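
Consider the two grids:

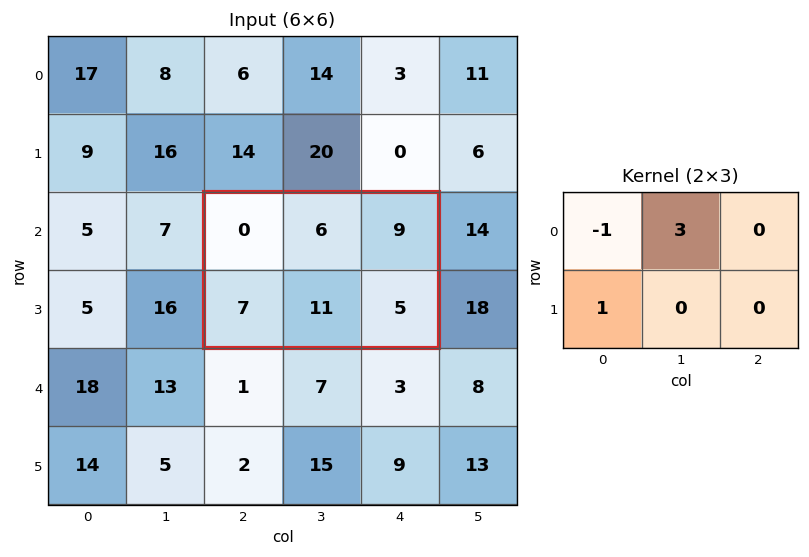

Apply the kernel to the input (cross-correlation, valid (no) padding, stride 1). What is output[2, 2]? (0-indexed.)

The receptive field on the input at this output position is [0 6 9 / 7 11 5]. Elementwise product with the kernel and sum: 0·-1 + 6·3 + 7·1.

25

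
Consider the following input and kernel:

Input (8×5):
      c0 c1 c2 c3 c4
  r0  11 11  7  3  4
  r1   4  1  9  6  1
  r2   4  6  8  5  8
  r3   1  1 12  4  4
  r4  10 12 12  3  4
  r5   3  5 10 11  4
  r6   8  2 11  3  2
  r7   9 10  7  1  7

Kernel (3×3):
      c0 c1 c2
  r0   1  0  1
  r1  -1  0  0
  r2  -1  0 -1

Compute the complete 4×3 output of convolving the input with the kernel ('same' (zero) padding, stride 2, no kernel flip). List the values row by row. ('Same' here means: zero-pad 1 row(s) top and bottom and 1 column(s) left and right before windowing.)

Output[0,0]: The receptive field on the zero-padded input at this output position is [0 0 0 / 0 11 11 / 0 4 1]. Elementwise product with the kernel and sum: 0·1 + 0·1 + 0·-1 + 0·-1 + 1·-1.

-1 -18 -9
0 -4 -3
-4 -23 -10
-5 3 7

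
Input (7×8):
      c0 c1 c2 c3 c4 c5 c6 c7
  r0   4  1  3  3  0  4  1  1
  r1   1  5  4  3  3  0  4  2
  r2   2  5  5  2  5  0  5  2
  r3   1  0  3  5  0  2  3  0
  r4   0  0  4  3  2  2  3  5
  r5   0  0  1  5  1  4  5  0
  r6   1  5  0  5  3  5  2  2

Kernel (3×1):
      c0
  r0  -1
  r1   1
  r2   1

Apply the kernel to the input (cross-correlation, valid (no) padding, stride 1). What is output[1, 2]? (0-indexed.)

The receptive field on the input at this output position is [4 / 5 / 3]. Elementwise product with the kernel and sum: 4·-1 + 5·1 + 3·1.

4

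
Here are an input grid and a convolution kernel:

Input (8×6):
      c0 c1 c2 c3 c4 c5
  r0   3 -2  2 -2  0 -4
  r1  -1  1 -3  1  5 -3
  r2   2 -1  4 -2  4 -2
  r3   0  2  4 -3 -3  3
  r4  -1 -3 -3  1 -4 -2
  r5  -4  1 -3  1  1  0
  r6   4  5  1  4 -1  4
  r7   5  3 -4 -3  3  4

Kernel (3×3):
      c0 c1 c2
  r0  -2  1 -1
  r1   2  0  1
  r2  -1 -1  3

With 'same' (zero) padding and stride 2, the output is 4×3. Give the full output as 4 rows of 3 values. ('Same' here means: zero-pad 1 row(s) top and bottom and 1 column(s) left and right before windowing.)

Output[0,0]: The receptive field on the zero-padded input at this output position is [0 0 0 / 0 3 -2 / 0 -1 1]. Elementwise product with the kernel and sum: 0·-2 + 0·1 + 0·-1 + 0·2 + -2·1 + 0·-1 + -1·-1 + 1·3.

2 -1 -23
3 -25 15
2 3 -2
4 0 23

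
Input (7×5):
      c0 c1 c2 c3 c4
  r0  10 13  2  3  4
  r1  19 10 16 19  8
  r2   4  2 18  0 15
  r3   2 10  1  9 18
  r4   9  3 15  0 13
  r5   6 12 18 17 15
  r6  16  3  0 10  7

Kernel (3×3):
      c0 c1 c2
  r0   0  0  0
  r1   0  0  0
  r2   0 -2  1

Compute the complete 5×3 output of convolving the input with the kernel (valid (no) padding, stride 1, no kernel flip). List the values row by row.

Output[0,0]: The receptive field on the input at this output position is [10 13 2 / 19 10 16 / 4 2 18]. Elementwise product with the kernel and sum: 2·-2 + 18·1.

14 -36 15
-19 7 0
9 -30 13
-6 -19 -19
-6 10 -13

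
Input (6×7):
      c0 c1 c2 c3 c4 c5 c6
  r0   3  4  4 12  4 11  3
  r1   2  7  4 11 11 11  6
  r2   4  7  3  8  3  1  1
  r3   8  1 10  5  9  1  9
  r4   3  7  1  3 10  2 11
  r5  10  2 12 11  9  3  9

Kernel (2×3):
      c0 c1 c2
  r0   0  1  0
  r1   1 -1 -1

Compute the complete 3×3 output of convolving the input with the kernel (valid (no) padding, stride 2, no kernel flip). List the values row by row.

Output[0,0]: The receptive field on the input at this output position is [3 4 4 / 2 7 4]. Elementwise product with the kernel and sum: 4·1 + 2·1 + 7·-1 + 4·-1.

-5 -6 5
4 4 0
3 -5 -1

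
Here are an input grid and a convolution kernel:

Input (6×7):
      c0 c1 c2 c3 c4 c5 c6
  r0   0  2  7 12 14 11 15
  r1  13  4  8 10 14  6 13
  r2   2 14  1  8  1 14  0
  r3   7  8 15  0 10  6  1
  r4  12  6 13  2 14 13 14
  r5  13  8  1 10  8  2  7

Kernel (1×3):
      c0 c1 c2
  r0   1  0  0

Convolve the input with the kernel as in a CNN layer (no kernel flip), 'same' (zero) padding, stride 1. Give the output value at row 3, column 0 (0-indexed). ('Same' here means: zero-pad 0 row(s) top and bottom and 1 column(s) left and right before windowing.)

0

The receptive field on the zero-padded input at this output position is [0 7 8]. Elementwise product with the kernel and sum: 0·1.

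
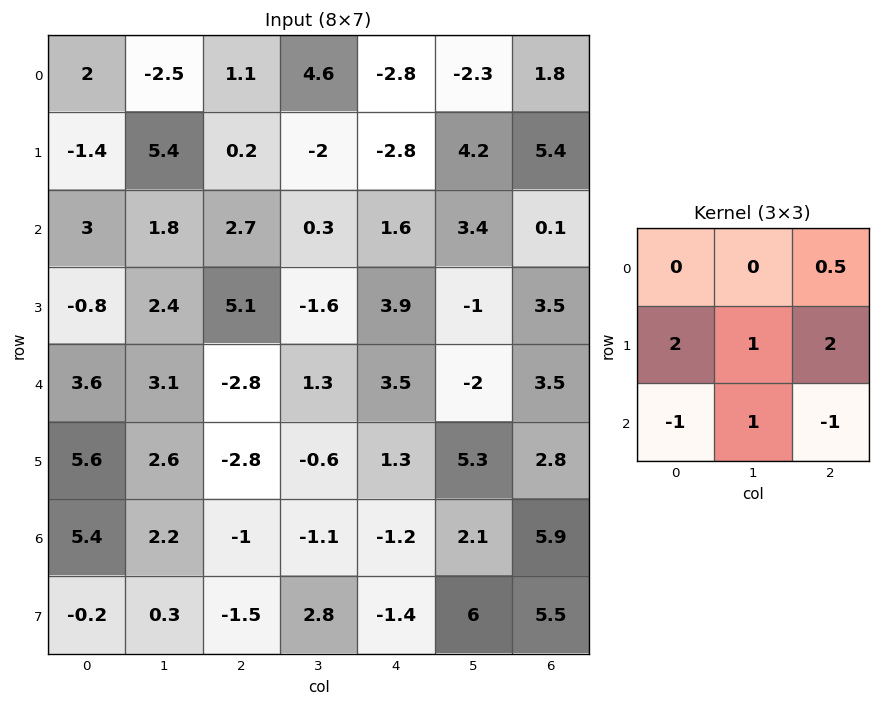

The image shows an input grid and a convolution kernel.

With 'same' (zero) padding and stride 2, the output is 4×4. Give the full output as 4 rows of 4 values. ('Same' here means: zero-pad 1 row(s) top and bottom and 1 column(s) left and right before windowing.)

Output[0,0]: The receptive field on the zero-padded input at this output position is [0 0 0 / 0 2 -2.5 / 0 -1.4 5.4]. Elementwise product with the kernel and sum: 0·0.5 + 0·2 + 2·1 + -2.5·2 + 0·-1 + -1.4·1 + 5.4·-1.

-9.8 2.1 -3.2 -1.6
6.1 10.2 17.6 11.4
14 0.4 -1.8 -3
10.6 -3.7 -6.75 9.6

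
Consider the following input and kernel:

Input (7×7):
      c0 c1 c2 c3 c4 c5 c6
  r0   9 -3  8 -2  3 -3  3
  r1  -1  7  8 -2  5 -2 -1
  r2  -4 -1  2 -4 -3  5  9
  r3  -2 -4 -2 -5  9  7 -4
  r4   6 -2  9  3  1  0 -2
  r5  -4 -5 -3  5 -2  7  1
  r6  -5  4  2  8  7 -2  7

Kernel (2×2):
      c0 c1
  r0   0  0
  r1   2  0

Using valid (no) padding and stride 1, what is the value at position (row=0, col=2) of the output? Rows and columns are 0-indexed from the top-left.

The receptive field on the input at this output position is [8 -2 / 8 -2]. Elementwise product with the kernel and sum: 8·2.

16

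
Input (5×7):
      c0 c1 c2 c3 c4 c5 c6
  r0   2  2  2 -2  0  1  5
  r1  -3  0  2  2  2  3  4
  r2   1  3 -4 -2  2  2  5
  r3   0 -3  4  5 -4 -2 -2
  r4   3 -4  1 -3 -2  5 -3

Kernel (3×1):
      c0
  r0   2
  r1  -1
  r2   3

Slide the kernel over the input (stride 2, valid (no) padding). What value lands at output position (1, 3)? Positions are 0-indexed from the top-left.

3

The receptive field on the input at this output position is [5 / -2 / -3]. Elementwise product with the kernel and sum: 5·2 + -2·-1 + -3·3.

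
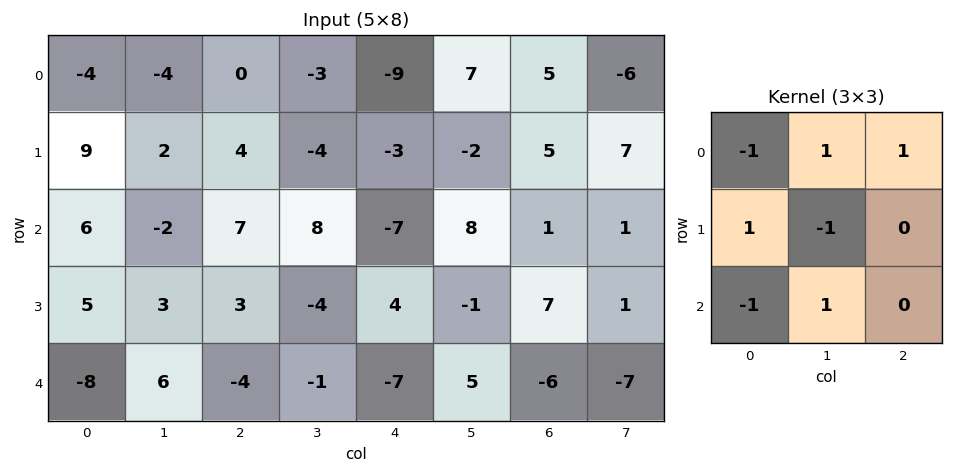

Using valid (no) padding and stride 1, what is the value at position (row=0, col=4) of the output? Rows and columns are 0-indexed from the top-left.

35

The receptive field on the input at this output position is [-9 7 5 / -3 -2 5 / -7 8 1]. Elementwise product with the kernel and sum: -9·-1 + 7·1 + 5·1 + -3·1 + -2·-1 + -7·-1 + 8·1.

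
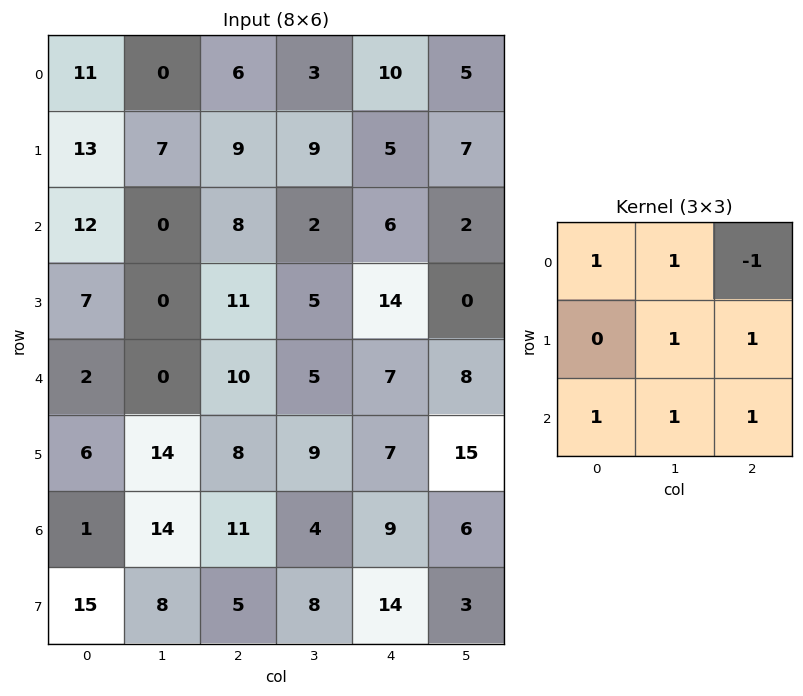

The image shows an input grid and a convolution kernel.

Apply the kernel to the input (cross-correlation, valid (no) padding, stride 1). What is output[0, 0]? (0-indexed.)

The receptive field on the input at this output position is [11 0 6 / 13 7 9 / 12 0 8]. Elementwise product with the kernel and sum: 11·1 + 0·1 + 6·-1 + 7·1 + 9·1 + 12·1 + 0·1 + 8·1.

41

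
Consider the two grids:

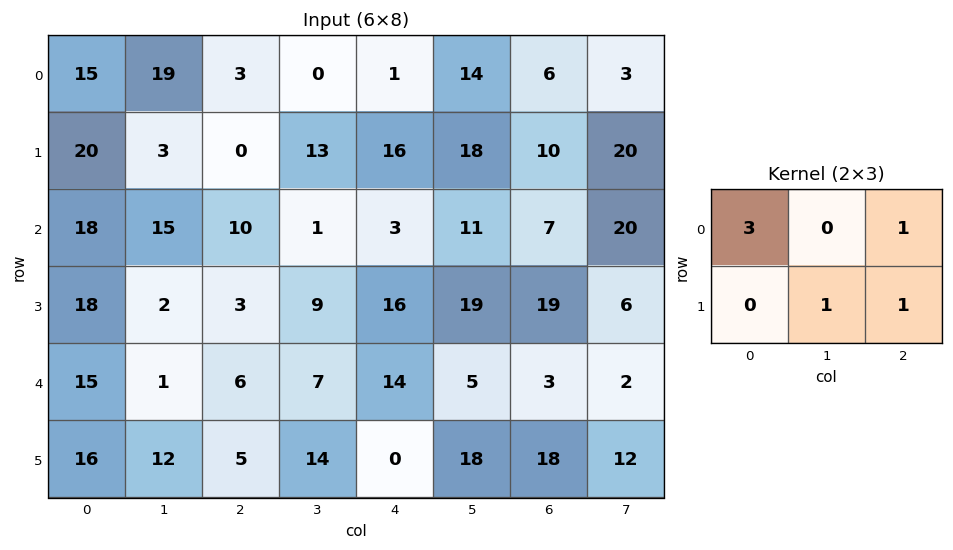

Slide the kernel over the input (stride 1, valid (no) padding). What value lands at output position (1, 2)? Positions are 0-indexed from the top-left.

20

The receptive field on the input at this output position is [0 13 16 / 10 1 3]. Elementwise product with the kernel and sum: 0·3 + 16·1 + 1·1 + 3·1.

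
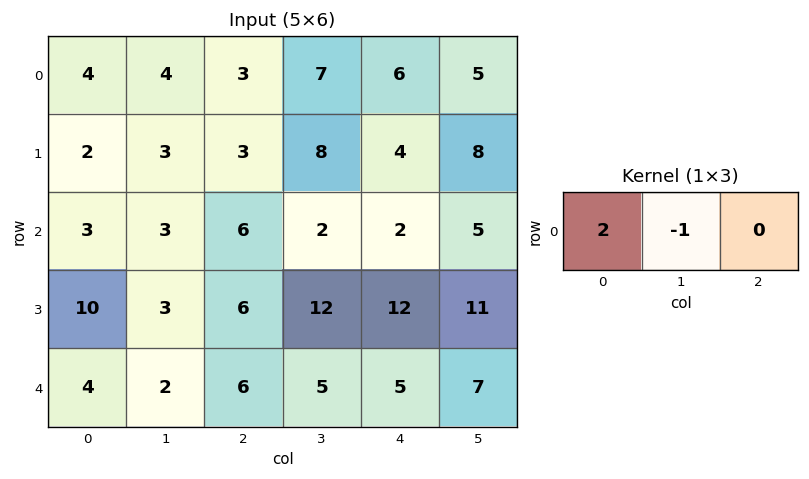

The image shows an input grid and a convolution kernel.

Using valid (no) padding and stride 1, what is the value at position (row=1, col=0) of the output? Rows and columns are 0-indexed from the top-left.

1

The receptive field on the input at this output position is [2 3 3]. Elementwise product with the kernel and sum: 2·2 + 3·-1.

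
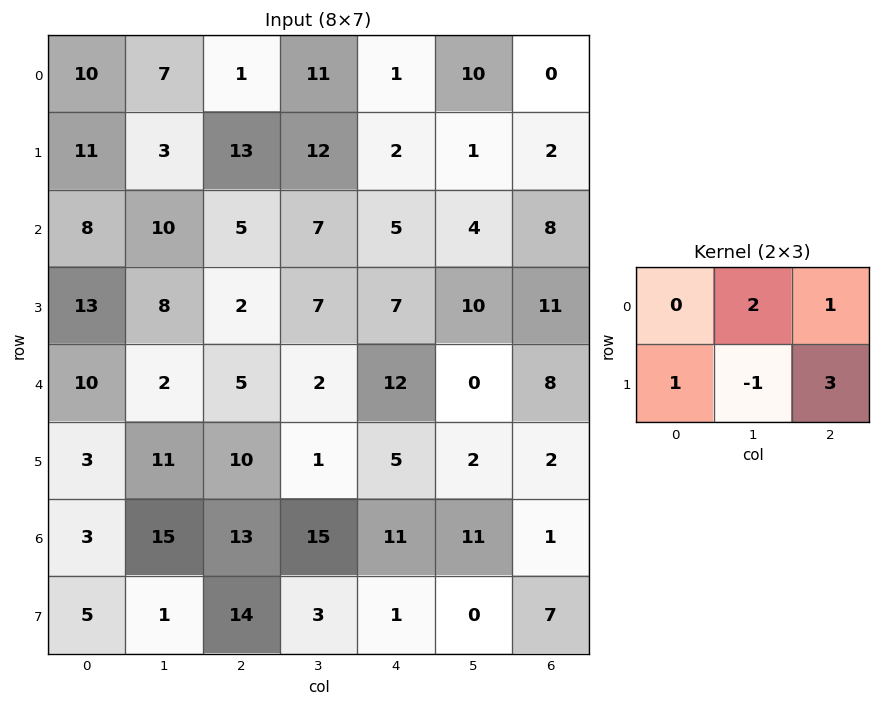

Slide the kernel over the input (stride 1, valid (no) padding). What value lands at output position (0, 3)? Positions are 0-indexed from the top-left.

The receptive field on the input at this output position is [11 1 10 / 12 2 1]. Elementwise product with the kernel and sum: 1·2 + 10·1 + 12·1 + 2·-1 + 1·3.

25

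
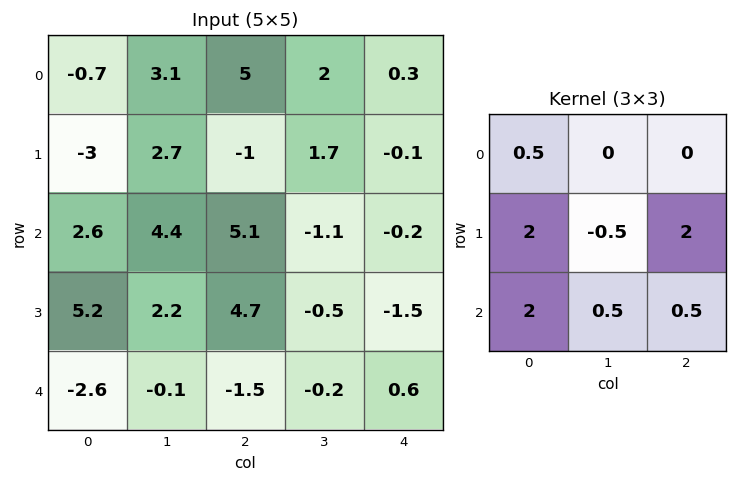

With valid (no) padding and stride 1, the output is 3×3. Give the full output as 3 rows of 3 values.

Output[0,0]: The receptive field on the input at this output position is [-0.7 3.1 5 / -3 2.7 -1 / 2.6 4.4 5.1]. Elementwise product with the kernel and sum: -0.7·0.5 + -3·2 + 2.7·-0.5 + -1·2 + 2.6·2 + 4.4·0.5 + 5.1·0.5.
Output[0,1]: The receptive field on the input at this output position is [3.1 5 2 / 2.7 -1 1.7 / 4.4 5.1 -1.1]. Elementwise product with the kernel and sum: 3.1·0.5 + 2.7·2 + -1·-0.5 + 1.7·2 + 4.4·2 + 5.1·0.5 + -1.1·0.5.

0.25 21.65 9
25.55 11.9 18.25
14 2.2 6.4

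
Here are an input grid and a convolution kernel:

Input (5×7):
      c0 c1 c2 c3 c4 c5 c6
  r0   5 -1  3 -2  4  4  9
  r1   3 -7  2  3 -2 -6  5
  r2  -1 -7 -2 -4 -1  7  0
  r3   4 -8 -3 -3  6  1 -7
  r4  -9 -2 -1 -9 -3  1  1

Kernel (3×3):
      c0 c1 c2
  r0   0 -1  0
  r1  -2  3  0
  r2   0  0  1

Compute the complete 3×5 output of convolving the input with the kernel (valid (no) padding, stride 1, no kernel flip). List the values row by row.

-28 13 6 -9 -18
-15 3 -5 8 22
-26 0 -2 26 -15

Output[0,0]: The receptive field on the input at this output position is [5 -1 3 / 3 -7 2 / -1 -7 -2]. Elementwise product with the kernel and sum: -1·-1 + 3·-2 + -7·3 + -2·1.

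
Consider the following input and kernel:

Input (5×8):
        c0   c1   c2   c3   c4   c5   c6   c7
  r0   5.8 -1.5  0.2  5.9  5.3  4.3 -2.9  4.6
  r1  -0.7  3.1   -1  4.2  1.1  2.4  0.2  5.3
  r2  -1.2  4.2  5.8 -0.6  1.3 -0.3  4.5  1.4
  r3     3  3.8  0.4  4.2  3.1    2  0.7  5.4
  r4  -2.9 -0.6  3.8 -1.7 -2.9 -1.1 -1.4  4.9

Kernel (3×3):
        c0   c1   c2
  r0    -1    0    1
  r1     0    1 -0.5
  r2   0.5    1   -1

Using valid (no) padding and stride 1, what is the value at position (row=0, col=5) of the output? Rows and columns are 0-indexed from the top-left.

The receptive field on the input at this output position is [4.3 -2.9 4.6 / 2.4 0.2 5.3 / -0.3 4.5 1.4]. Elementwise product with the kernel and sum: 4.3·-1 + 4.6·1 + 0.2·1 + 5.3·-0.5 + -0.3·0.5 + 4.5·1 + 1.4·-1.

0.8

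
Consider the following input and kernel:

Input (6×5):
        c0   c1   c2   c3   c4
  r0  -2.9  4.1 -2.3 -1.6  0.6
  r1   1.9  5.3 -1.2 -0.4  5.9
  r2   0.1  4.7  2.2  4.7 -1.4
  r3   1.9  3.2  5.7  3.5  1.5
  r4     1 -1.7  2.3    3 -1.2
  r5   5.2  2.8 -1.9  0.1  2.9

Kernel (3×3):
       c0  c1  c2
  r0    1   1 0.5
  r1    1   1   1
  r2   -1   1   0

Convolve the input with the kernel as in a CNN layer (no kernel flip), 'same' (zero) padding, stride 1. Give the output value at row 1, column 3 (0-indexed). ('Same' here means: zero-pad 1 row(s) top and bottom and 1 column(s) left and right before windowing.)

3.2

The receptive field on the zero-padded input at this output position is [-2.3 -1.6 0.6 / -1.2 -0.4 5.9 / 2.2 4.7 -1.4]. Elementwise product with the kernel and sum: -2.3·1 + -1.6·1 + 0.6·0.5 + -1.2·1 + -0.4·1 + 5.9·1 + 2.2·-1 + 4.7·1.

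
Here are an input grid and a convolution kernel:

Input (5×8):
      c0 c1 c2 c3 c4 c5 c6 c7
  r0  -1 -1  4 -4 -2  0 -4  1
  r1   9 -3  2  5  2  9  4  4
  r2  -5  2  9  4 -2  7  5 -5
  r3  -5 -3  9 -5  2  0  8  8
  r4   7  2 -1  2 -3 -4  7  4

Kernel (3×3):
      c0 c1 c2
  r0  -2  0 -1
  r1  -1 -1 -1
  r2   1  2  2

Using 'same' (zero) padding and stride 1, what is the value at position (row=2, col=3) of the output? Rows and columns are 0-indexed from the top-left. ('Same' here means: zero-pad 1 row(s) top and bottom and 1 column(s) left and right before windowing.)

-14

The receptive field on the zero-padded input at this output position is [2 5 2 / 9 4 -2 / 9 -5 2]. Elementwise product with the kernel and sum: 2·-2 + 2·-1 + 9·-1 + 4·-1 + -2·-1 + 9·1 + -5·2 + 2·2.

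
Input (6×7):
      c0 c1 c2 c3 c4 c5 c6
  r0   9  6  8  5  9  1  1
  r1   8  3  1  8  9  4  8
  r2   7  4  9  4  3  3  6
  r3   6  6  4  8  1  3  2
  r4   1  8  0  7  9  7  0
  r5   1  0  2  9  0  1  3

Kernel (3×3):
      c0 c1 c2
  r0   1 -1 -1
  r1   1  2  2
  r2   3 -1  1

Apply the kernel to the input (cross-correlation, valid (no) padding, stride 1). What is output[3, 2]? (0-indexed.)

The receptive field on the input at this output position is [4 8 1 / 0 7 9 / 2 9 0]. Elementwise product with the kernel and sum: 4·1 + 8·-1 + 1·-1 + 0·1 + 7·2 + 9·2 + 2·3 + 9·-1 + 0·1.

24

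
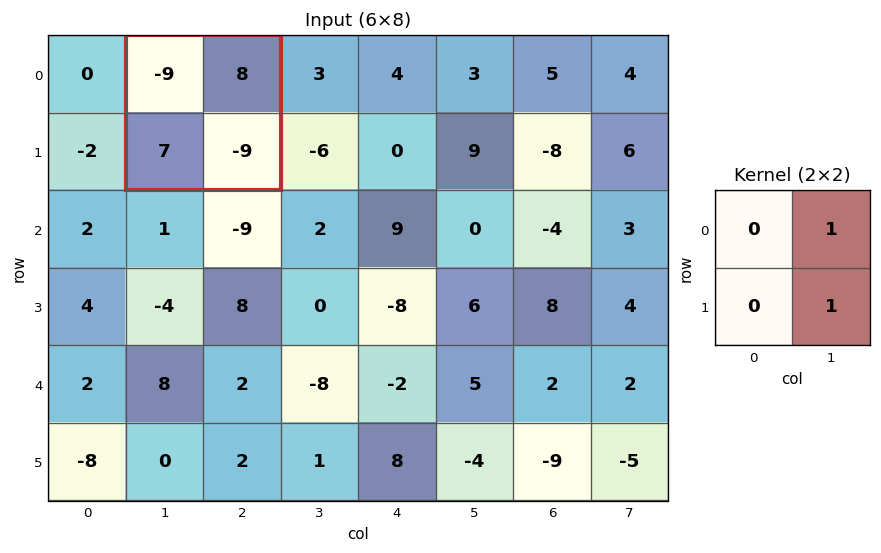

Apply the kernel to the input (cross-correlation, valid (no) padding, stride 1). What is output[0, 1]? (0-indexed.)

-1

The receptive field on the input at this output position is [-9 8 / 7 -9]. Elementwise product with the kernel and sum: 8·1 + -9·1.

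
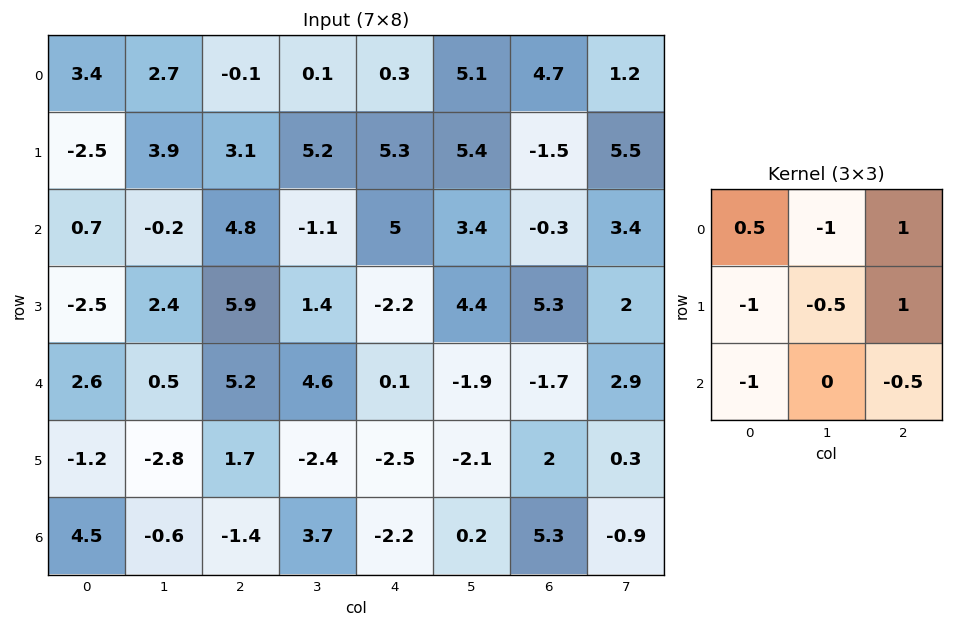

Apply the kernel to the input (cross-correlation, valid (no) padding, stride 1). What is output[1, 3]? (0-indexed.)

The receptive field on the input at this output position is [5.2 5.3 5.4 / -1.1 5 3.4 / 1.4 -2.2 4.4]. Elementwise product with the kernel and sum: 5.2·0.5 + 5.3·-1 + 5.4·1 + -1.1·-1 + 5·-0.5 + 3.4·1 + 1.4·-1 + 4.4·-0.5.

1.1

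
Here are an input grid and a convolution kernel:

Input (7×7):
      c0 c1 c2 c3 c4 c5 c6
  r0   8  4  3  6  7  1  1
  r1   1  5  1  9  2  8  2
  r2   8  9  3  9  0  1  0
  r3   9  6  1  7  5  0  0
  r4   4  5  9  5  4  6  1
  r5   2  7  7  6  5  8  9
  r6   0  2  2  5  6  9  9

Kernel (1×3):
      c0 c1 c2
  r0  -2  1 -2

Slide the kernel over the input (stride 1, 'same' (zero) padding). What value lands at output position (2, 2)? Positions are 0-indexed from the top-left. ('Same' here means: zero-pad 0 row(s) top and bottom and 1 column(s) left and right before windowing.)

The receptive field on the zero-padded input at this output position is [9 3 9]. Elementwise product with the kernel and sum: 9·-2 + 3·1 + 9·-2.

-33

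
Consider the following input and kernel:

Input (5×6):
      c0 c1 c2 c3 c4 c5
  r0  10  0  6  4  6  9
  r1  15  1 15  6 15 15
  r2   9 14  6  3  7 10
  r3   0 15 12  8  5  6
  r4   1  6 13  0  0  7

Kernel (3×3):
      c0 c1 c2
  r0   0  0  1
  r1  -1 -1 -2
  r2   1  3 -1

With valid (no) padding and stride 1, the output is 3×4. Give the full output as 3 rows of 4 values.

Output[0,0]: The receptive field on the input at this output position is [10 0 6 / 15 1 15 / 9 14 6]. Elementwise product with the kernel and sum: 6·1 + 15·-1 + 1·-1 + 15·-2 + 9·1 + 14·3 + 6·-1.
Output[0,1]: The receptive field on the input at this output position is [0 6 4 / 1 15 6 / 14 6 3]. Elementwise product with the kernel and sum: 4·1 + 1·-1 + 15·-1 + 6·-2 + 14·1 + 6·3 + 3·-1.

5 5 -37 -28
13 23 23 2
-27 5 -10 -22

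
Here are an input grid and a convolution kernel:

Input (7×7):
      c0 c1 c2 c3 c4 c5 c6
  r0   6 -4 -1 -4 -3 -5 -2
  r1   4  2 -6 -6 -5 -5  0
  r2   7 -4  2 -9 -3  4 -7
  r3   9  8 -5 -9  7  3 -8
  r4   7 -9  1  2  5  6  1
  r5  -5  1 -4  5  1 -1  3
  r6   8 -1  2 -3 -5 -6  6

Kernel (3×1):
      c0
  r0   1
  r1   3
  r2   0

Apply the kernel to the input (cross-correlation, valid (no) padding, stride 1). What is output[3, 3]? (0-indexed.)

The receptive field on the input at this output position is [-9 / 2 / 5]. Elementwise product with the kernel and sum: -9·1 + 2·3.

-3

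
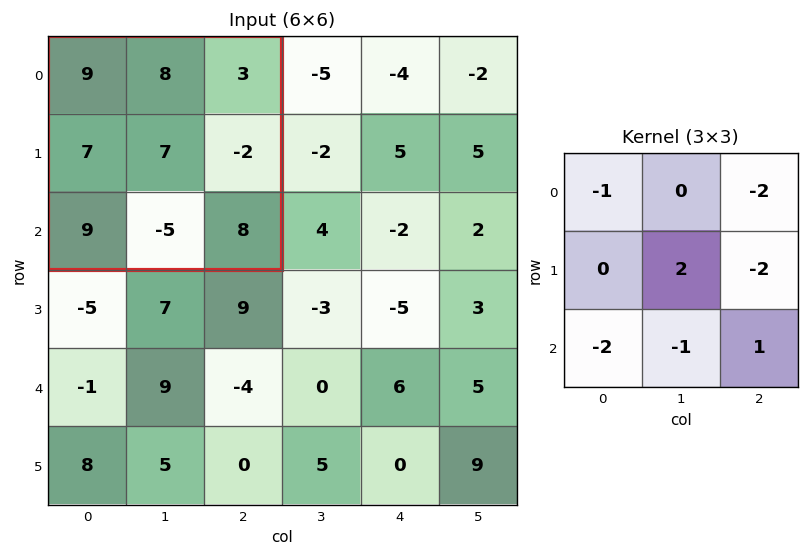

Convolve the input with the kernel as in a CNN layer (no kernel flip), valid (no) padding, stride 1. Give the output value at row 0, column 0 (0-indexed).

The receptive field on the input at this output position is [9 8 3 / 7 7 -2 / 9 -5 8]. Elementwise product with the kernel and sum: 9·-1 + 3·-2 + 7·2 + -2·-2 + 9·-2 + -5·-1 + 8·1.

-2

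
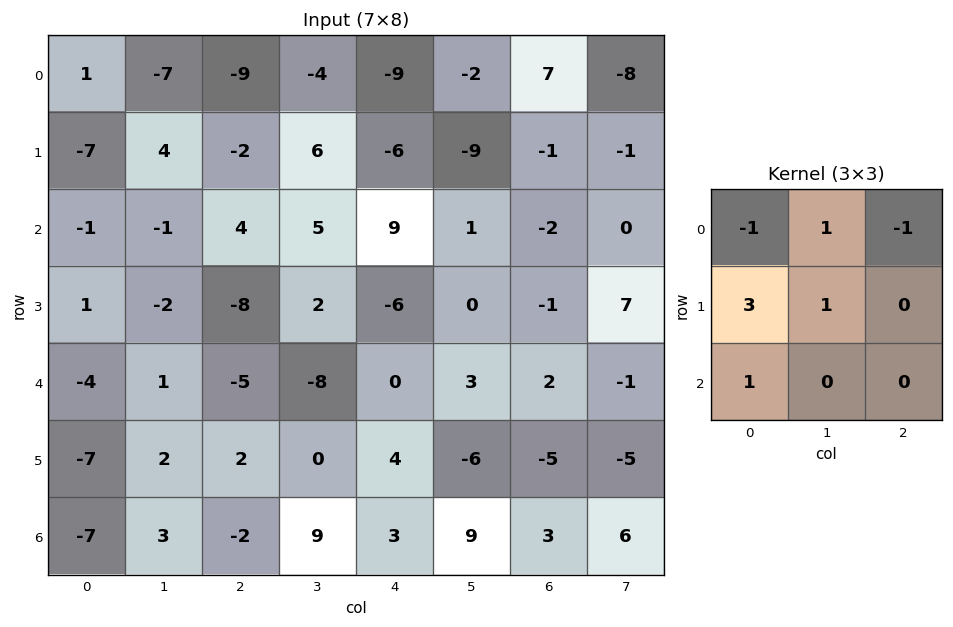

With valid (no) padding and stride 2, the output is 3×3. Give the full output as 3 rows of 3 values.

-17 18 -18
-7 -35 -24
-16 1 10

Output[0,0]: The receptive field on the input at this output position is [1 -7 -9 / -7 4 -2 / -1 -1 4]. Elementwise product with the kernel and sum: 1·-1 + -7·1 + -9·-1 + -7·3 + 4·1 + -1·1.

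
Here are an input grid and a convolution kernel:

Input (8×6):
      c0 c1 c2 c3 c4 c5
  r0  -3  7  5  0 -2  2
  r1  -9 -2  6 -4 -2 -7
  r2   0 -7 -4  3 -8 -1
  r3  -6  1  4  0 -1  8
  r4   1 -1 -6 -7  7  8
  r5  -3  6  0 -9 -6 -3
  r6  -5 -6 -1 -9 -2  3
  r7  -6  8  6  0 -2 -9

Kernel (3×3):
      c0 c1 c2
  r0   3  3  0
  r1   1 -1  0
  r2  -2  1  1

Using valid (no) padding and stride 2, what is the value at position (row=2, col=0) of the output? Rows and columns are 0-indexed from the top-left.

-6

The receptive field on the input at this output position is [1 -1 -6 / -3 6 0 / -5 -6 -1]. Elementwise product with the kernel and sum: 1·3 + -1·3 + -3·1 + 6·-1 + -5·-2 + -6·1 + -1·1.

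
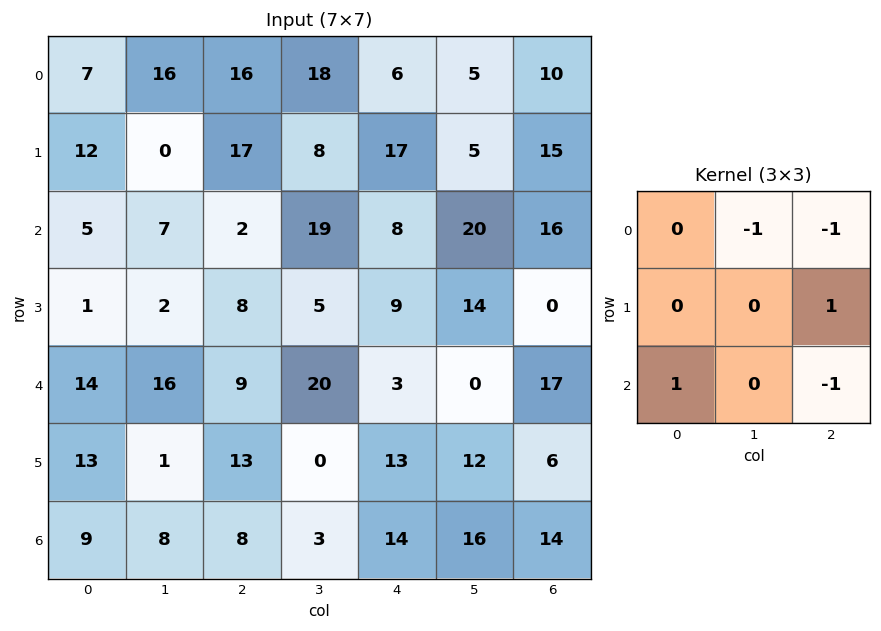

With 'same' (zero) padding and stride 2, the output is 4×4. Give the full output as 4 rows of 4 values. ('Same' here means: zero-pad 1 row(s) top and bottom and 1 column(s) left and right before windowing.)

Output[0,0]: The receptive field on the zero-padded input at this output position is [0 0 0 / 0 7 16 / 0 12 0]. Elementwise product with the kernel and sum: 0·-1 + 0·-1 + 16·1 + 0·1 + 0·-1.
Output[0,1]: The receptive field on the zero-padded input at this output position is [0 0 0 / 16 16 18 / 0 17 8]. Elementwise product with the kernel and sum: 0·-1 + 0·-1 + 18·1 + 0·1 + 8·-1.

16 10 8 5
-7 -9 -11 -1
12 8 -35 12
-6 -10 -9 -6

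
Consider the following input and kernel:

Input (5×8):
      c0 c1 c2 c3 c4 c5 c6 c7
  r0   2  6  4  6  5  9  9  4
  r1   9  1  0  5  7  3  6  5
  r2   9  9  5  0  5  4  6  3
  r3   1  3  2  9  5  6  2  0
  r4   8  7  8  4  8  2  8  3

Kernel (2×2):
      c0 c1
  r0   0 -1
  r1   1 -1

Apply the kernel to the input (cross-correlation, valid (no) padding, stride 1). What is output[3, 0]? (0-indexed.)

The receptive field on the input at this output position is [1 3 / 8 7]. Elementwise product with the kernel and sum: 3·-1 + 8·1 + 7·-1.

-2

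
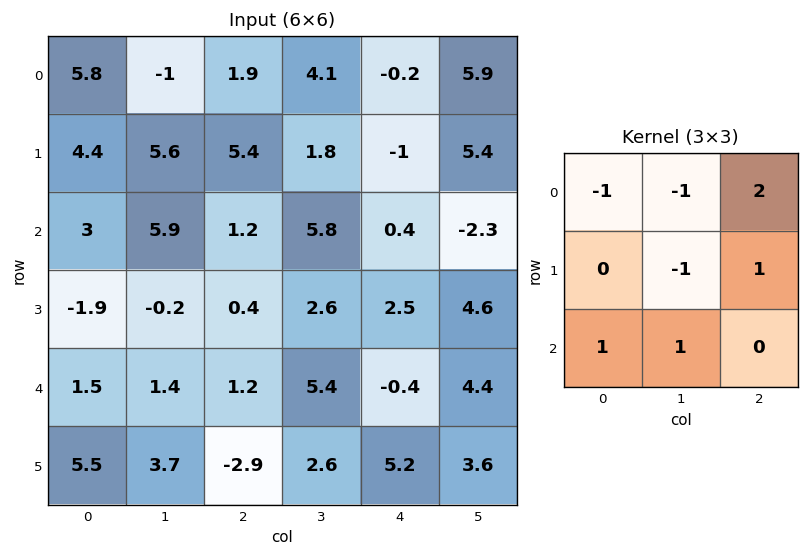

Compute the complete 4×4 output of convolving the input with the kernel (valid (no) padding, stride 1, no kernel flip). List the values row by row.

7.7 10.8 -2.2 20.5
-6 -2.6 -11.6 12.4
-3 9.3 0.3 -3.7
11.9 10 -4.1 16.7

Output[0,0]: The receptive field on the input at this output position is [5.8 -1 1.9 / 4.4 5.6 5.4 / 3 5.9 1.2]. Elementwise product with the kernel and sum: 5.8·-1 + -1·-1 + 1.9·2 + 5.6·-1 + 5.4·1 + 3·1 + 5.9·1.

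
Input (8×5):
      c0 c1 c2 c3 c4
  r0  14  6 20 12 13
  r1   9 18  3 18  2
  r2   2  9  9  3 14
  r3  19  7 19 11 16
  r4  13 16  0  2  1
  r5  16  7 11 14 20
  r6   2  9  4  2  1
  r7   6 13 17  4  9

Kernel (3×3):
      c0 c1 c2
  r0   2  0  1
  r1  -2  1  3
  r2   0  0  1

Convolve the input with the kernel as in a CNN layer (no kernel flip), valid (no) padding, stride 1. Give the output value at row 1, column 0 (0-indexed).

The receptive field on the input at this output position is [9 18 3 / 2 9 9 / 19 7 19]. Elementwise product with the kernel and sum: 9·2 + 3·1 + 2·-2 + 9·1 + 9·3 + 19·1.

72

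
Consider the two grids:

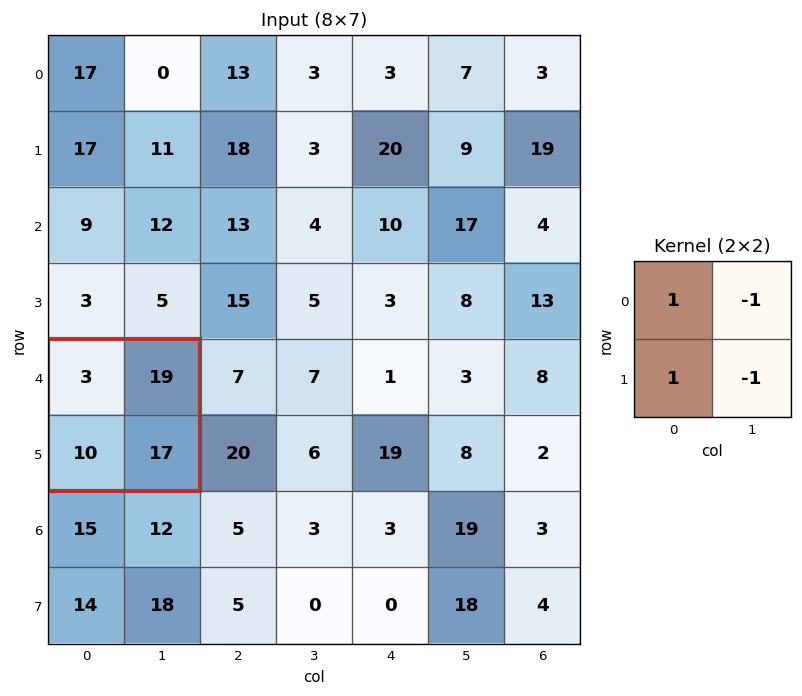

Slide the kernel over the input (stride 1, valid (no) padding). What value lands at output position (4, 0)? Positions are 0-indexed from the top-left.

The receptive field on the input at this output position is [3 19 / 10 17]. Elementwise product with the kernel and sum: 3·1 + 19·-1 + 10·1 + 17·-1.

-23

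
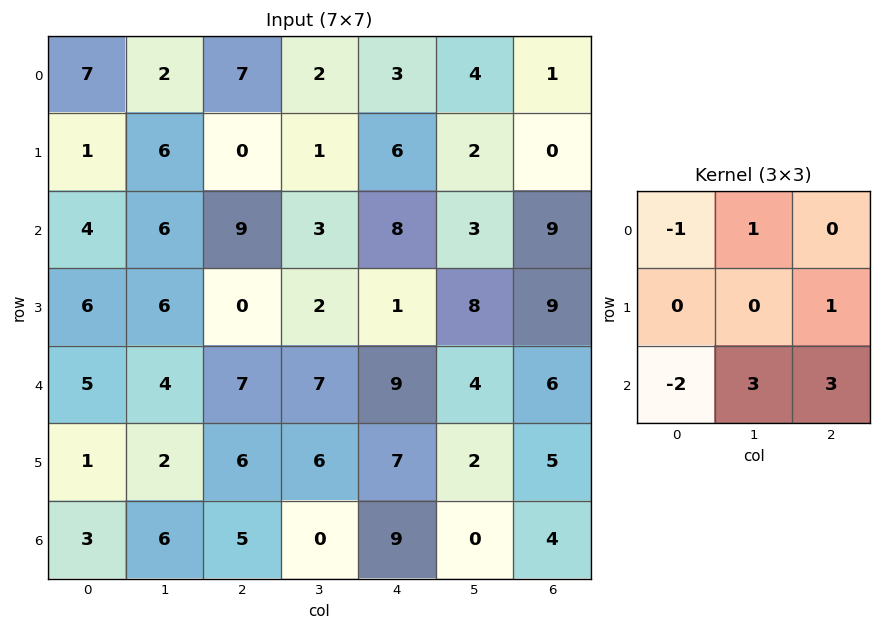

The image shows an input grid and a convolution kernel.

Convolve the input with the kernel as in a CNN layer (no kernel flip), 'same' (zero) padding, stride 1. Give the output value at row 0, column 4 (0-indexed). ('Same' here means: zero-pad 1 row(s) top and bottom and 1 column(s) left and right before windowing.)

26

The receptive field on the zero-padded input at this output position is [0 0 0 / 2 3 4 / 1 6 2]. Elementwise product with the kernel and sum: 0·-1 + 0·1 + 4·1 + 1·-2 + 6·3 + 2·3.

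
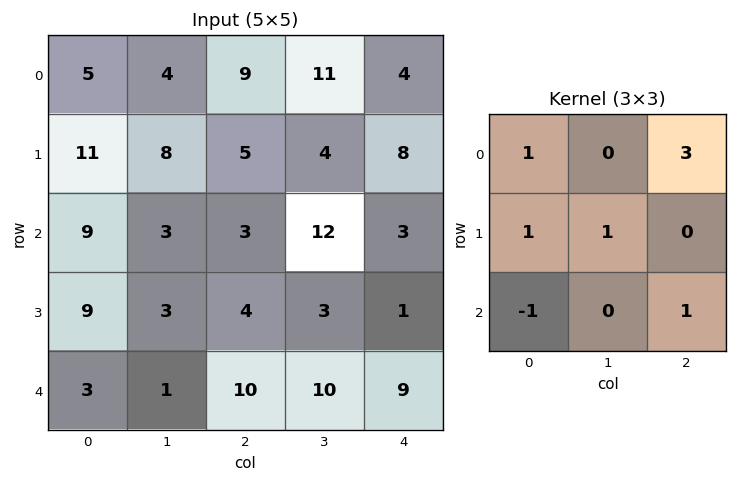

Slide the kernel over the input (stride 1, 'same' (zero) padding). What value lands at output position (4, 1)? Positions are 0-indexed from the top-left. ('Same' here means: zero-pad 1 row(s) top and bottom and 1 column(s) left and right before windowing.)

25

The receptive field on the zero-padded input at this output position is [9 3 4 / 3 1 10 / 0 0 0]. Elementwise product with the kernel and sum: 9·1 + 4·3 + 3·1 + 1·1 + 0·-1 + 0·1.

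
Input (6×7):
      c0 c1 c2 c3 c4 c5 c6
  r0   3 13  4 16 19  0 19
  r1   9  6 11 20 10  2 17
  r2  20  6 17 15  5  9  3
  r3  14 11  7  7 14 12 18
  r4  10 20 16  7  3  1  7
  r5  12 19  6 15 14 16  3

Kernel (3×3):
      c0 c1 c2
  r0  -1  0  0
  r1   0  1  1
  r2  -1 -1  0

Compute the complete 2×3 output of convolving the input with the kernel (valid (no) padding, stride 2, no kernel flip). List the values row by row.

Output[0,0]: The receptive field on the input at this output position is [3 13 4 / 9 6 11 / 20 6 17]. Elementwise product with the kernel and sum: 3·-1 + 6·1 + 11·1 + 20·-1 + 6·-1.
Output[0,1]: The receptive field on the input at this output position is [4 16 19 / 11 20 10 / 17 15 5]. Elementwise product with the kernel and sum: 4·-1 + 20·1 + 10·1 + 17·-1 + 15·-1.

-12 -6 -14
-32 -19 21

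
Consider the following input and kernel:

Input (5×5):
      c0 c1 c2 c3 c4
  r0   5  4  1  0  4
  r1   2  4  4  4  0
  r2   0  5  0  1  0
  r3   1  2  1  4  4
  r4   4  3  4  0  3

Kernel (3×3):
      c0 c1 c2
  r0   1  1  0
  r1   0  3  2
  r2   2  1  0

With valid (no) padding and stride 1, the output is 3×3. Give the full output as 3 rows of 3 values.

Output[0,0]: The receptive field on the input at this output position is [5 4 1 / 2 4 4 / 0 5 0]. Elementwise product with the kernel and sum: 5·1 + 4·1 + 4·3 + 4·2 + 0·2 + 5·1.
Output[0,1]: The receptive field on the input at this output position is [4 1 0 / 4 4 4 / 5 0 1]. Elementwise product with the kernel and sum: 4·1 + 1·1 + 4·3 + 4·2 + 5·2 + 0·1.

34 35 14
25 15 17
24 26 29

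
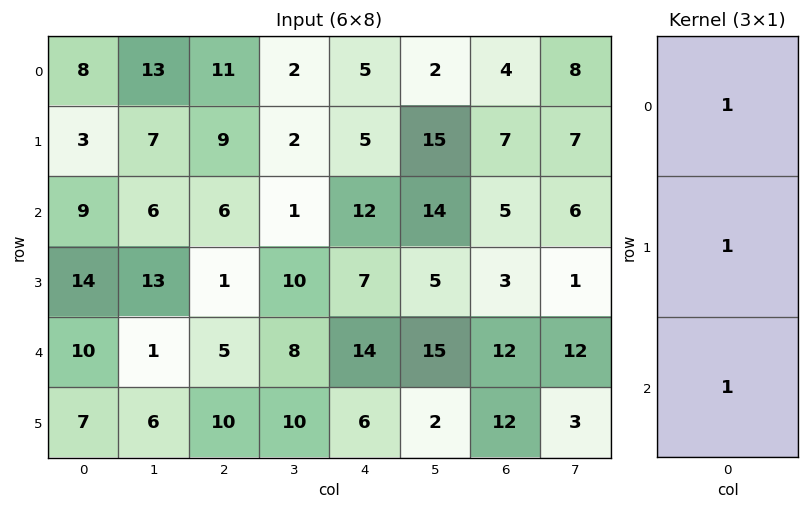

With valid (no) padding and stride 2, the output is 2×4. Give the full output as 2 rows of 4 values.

Output[0,0]: The receptive field on the input at this output position is [8 / 3 / 9]. Elementwise product with the kernel and sum: 8·1 + 3·1 + 9·1.
Output[0,1]: The receptive field on the input at this output position is [11 / 9 / 6]. Elementwise product with the kernel and sum: 11·1 + 9·1 + 6·1.

20 26 22 16
33 12 33 20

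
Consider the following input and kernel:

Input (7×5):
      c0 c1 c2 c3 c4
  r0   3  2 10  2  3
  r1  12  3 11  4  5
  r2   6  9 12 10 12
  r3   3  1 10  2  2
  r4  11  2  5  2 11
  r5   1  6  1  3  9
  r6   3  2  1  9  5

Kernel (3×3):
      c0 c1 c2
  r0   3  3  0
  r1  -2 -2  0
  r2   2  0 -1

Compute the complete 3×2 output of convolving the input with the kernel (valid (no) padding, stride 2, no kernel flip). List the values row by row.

-15 18
54 41
30 10

Output[0,0]: The receptive field on the input at this output position is [3 2 10 / 12 3 11 / 6 9 12]. Elementwise product with the kernel and sum: 3·3 + 2·3 + 12·-2 + 3·-2 + 6·2 + 12·-1.
Output[0,1]: The receptive field on the input at this output position is [10 2 3 / 11 4 5 / 12 10 12]. Elementwise product with the kernel and sum: 10·3 + 2·3 + 11·-2 + 4·-2 + 12·2 + 12·-1.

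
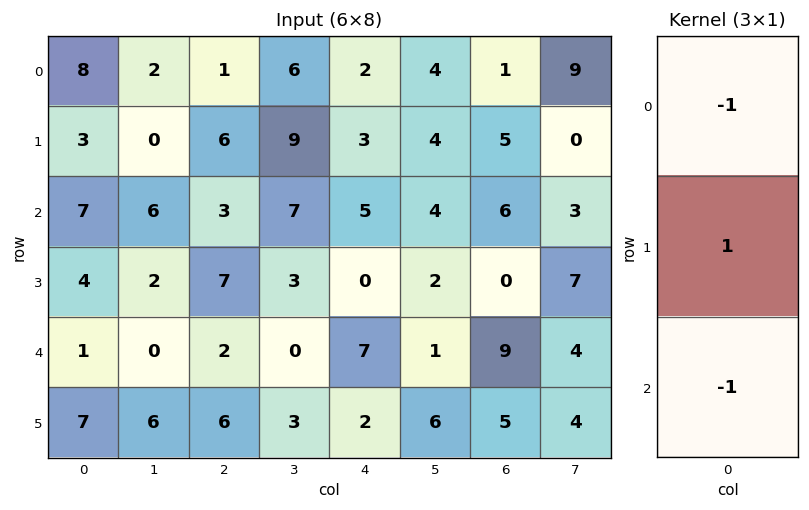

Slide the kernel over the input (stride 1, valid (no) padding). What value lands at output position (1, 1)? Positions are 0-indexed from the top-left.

The receptive field on the input at this output position is [0 / 6 / 2]. Elementwise product with the kernel and sum: 0·-1 + 6·1 + 2·-1.

4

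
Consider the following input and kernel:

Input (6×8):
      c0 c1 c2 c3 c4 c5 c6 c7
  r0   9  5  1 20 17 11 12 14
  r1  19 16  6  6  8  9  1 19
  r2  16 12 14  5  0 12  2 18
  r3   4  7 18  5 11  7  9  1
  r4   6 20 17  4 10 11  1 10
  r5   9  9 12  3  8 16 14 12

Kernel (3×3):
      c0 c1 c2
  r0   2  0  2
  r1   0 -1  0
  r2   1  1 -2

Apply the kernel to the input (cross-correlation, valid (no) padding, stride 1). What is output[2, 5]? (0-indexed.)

The receptive field on the input at this output position is [12 2 18 / 7 9 1 / 11 1 10]. Elementwise product with the kernel and sum: 12·2 + 18·2 + 9·-1 + 11·1 + 1·1 + 10·-2.

43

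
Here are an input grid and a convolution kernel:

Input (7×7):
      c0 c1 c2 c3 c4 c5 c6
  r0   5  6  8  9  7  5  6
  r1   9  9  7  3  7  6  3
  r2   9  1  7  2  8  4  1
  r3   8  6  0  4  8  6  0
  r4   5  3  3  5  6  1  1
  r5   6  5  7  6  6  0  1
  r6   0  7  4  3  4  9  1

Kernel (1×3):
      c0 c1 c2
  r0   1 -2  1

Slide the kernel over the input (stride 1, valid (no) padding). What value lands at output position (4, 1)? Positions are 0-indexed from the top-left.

The receptive field on the input at this output position is [3 3 5]. Elementwise product with the kernel and sum: 3·1 + 3·-2 + 5·1.

2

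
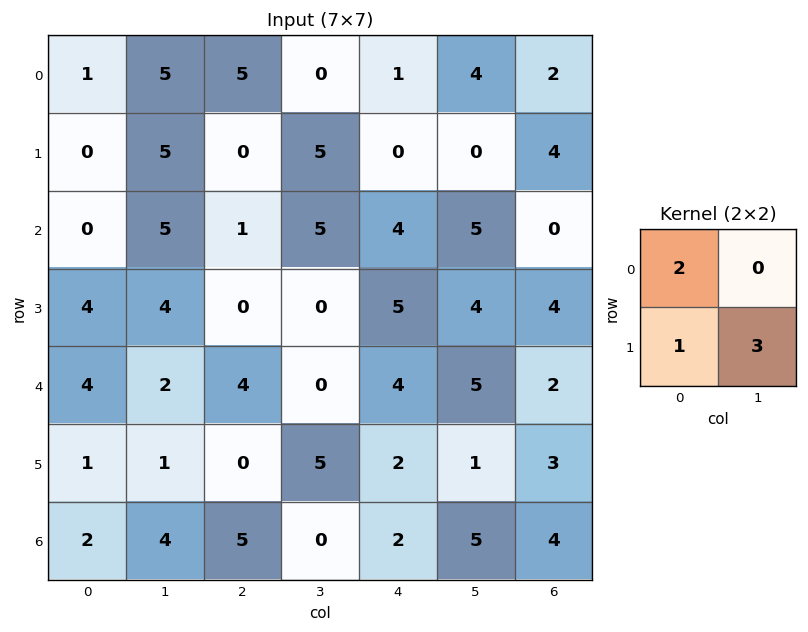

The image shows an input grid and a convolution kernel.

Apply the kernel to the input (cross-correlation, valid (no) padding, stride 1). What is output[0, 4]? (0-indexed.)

2

The receptive field on the input at this output position is [1 4 / 0 0]. Elementwise product with the kernel and sum: 1·2 + 0·1 + 0·3.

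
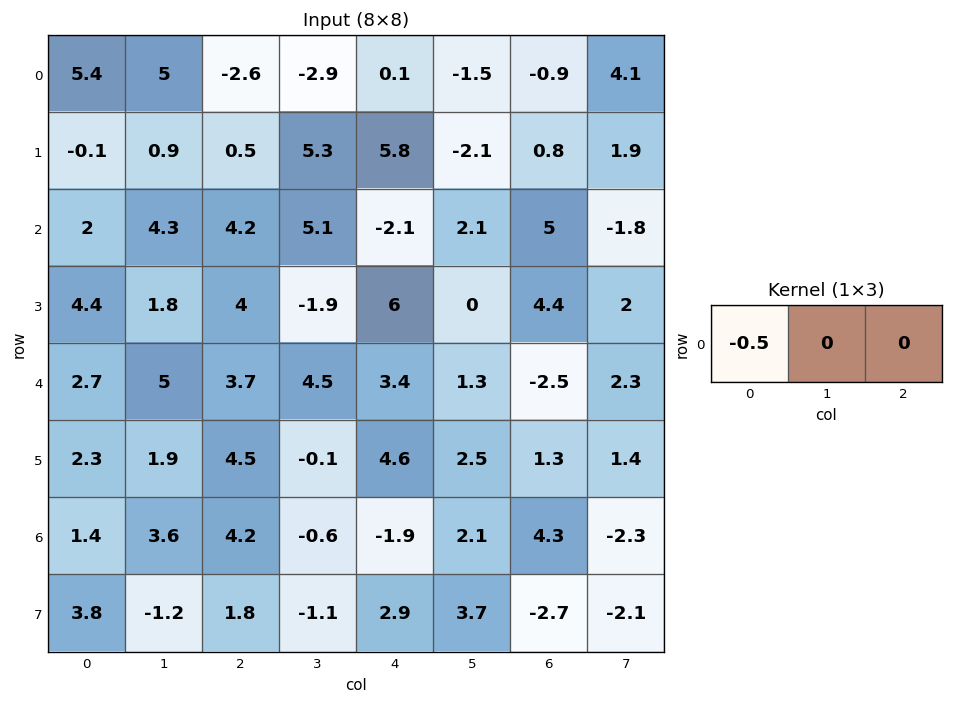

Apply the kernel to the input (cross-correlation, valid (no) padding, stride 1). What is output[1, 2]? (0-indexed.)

-0.25

The receptive field on the input at this output position is [0.5 5.3 5.8]. Elementwise product with the kernel and sum: 0.5·-0.5.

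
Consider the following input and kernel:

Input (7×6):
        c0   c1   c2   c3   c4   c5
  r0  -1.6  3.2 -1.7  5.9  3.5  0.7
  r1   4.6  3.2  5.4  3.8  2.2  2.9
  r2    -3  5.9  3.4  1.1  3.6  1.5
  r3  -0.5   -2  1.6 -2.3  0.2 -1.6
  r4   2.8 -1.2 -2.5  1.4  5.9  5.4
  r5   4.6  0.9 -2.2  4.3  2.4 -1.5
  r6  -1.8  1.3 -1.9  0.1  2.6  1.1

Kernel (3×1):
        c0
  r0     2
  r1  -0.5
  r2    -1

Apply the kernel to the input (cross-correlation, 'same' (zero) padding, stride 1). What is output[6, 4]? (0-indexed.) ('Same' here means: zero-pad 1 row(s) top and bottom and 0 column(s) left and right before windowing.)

3.5

The receptive field on the zero-padded input at this output position is [2.4 / 2.6 / 0]. Elementwise product with the kernel and sum: 2.4·2 + 2.6·-0.5 + 0·-1.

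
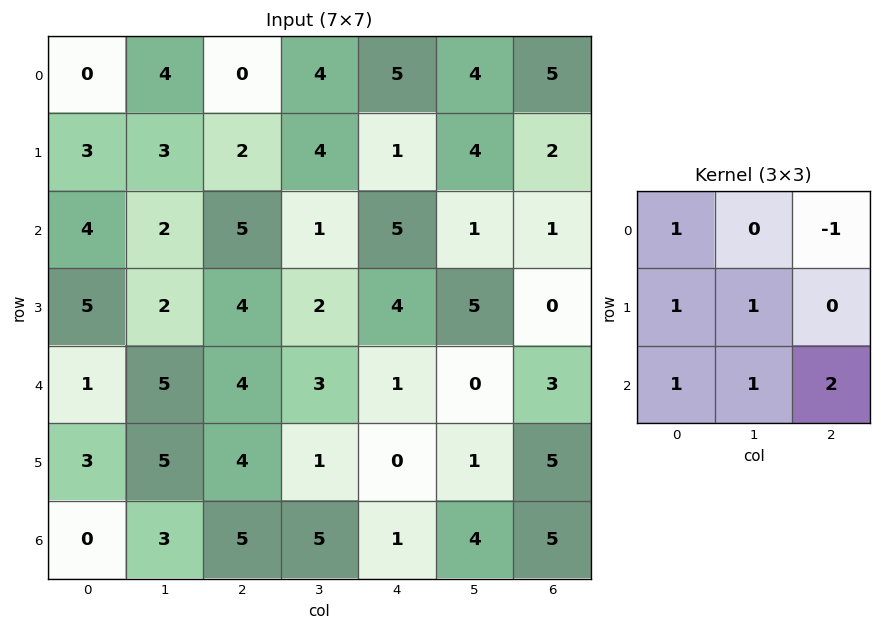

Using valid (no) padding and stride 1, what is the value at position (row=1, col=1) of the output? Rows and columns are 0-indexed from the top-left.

The receptive field on the input at this output position is [3 2 4 / 2 5 1 / 2 4 2]. Elementwise product with the kernel and sum: 3·1 + 4·-1 + 2·1 + 5·1 + 2·1 + 4·1 + 2·2.

16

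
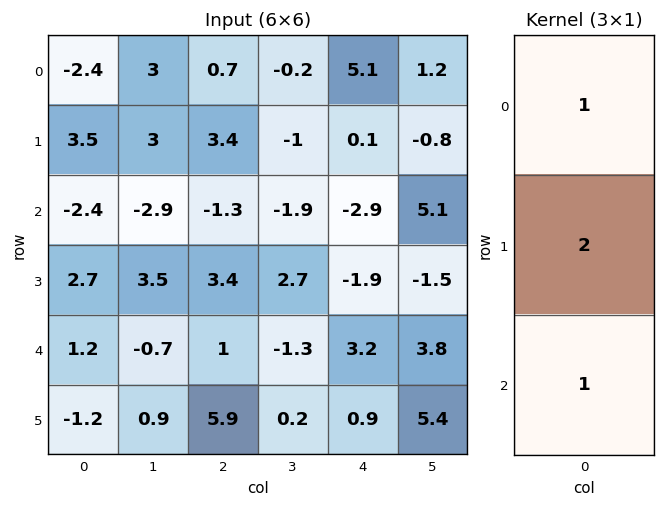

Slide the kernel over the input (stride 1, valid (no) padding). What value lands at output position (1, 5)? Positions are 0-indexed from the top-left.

The receptive field on the input at this output position is [-0.8 / 5.1 / -1.5]. Elementwise product with the kernel and sum: -0.8·1 + 5.1·2 + -1.5·1.

7.9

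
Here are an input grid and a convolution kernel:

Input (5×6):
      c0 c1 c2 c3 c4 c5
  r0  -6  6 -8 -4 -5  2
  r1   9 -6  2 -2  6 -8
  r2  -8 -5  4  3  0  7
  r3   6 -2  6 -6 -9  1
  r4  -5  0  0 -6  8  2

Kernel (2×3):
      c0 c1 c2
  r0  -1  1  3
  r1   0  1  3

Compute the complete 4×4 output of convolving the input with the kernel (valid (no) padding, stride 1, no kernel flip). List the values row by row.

-12 -30 5 -13
-2 15 17 5
31 6 -34 12
10 -28 -21 14

Output[0,0]: The receptive field on the input at this output position is [-6 6 -8 / 9 -6 2]. Elementwise product with the kernel and sum: -6·-1 + 6·1 + -8·3 + -6·1 + 2·3.
Output[0,1]: The receptive field on the input at this output position is [6 -8 -4 / -6 2 -2]. Elementwise product with the kernel and sum: 6·-1 + -8·1 + -4·3 + 2·1 + -2·3.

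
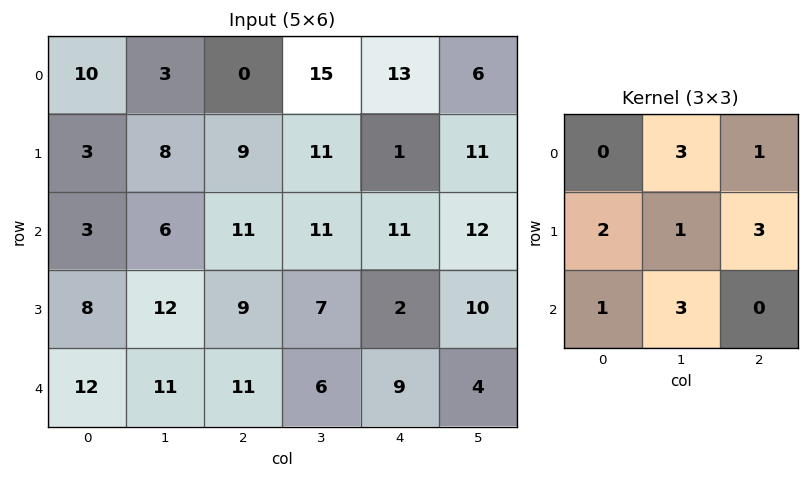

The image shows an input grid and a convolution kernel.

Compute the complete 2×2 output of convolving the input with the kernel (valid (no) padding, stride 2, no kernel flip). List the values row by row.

Output[0,0]: The receptive field on the input at this output position is [10 3 0 / 3 8 9 / 3 6 11]. Elementwise product with the kernel and sum: 3·3 + 0·1 + 3·2 + 8·1 + 9·3 + 3·1 + 6·3.

71 134
129 104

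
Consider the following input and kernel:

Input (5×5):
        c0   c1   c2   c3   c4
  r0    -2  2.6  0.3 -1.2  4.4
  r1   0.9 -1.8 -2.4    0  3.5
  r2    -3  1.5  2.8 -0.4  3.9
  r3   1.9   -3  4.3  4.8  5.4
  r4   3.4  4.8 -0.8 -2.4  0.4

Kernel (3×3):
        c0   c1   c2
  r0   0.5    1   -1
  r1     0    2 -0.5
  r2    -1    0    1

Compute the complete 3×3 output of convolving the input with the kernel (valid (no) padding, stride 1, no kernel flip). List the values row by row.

Output[0,0]: The receptive field on the input at this output position is [-2 2.6 0.3 / 0.9 -1.8 -2.4 / -3 1.5 2.8]. Elementwise product with the kernel and sum: -2·0.5 + 2.6·1 + 0.3·-1 + -1.8·2 + -2.4·-0.5 + -3·-1 + 2.8·1.

4.7 -3.9 -6.1
5.05 10.3 -6.35
-15.15 2.95 5.2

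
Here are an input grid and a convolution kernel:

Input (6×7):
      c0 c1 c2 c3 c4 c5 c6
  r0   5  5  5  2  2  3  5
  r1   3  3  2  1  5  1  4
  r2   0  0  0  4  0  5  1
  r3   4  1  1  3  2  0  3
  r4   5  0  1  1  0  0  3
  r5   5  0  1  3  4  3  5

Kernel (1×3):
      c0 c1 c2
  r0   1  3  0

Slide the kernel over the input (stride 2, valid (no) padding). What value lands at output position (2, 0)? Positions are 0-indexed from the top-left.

5

The receptive field on the input at this output position is [5 0 1]. Elementwise product with the kernel and sum: 5·1 + 0·3.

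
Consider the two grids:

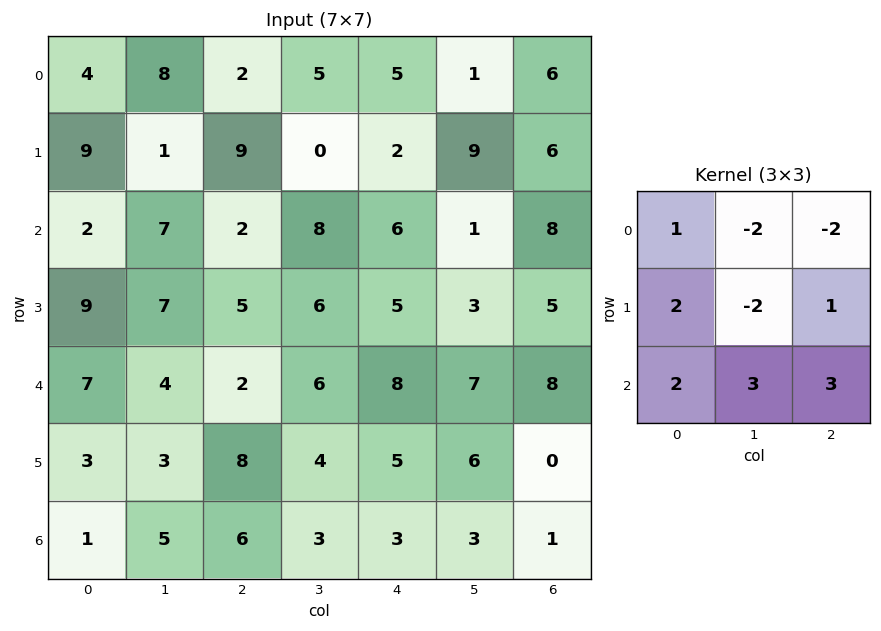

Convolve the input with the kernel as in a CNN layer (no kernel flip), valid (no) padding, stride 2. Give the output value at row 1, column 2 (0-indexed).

58

The receptive field on the input at this output position is [6 1 8 / 5 3 5 / 8 7 8]. Elementwise product with the kernel and sum: 6·1 + 1·-2 + 8·-2 + 5·2 + 3·-2 + 5·1 + 8·2 + 7·3 + 8·3.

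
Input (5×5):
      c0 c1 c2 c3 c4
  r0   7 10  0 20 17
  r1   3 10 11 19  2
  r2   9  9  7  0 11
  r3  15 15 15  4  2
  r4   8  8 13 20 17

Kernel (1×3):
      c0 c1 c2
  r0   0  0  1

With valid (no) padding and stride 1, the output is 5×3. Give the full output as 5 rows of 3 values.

Output[0,0]: The receptive field on the input at this output position is [7 10 0]. Elementwise product with the kernel and sum: 0·1.

0 20 17
11 19 2
7 0 11
15 4 2
13 20 17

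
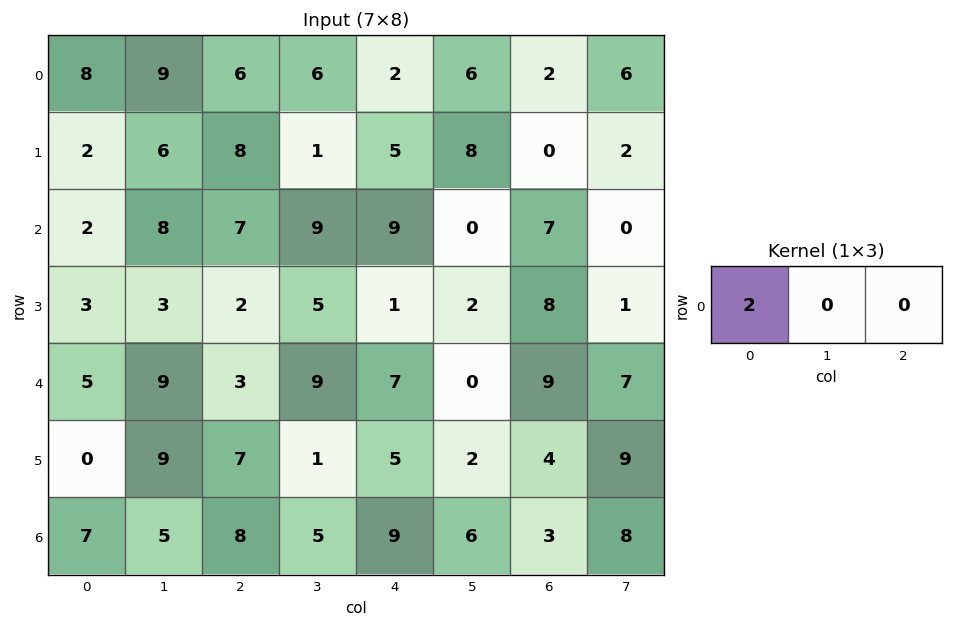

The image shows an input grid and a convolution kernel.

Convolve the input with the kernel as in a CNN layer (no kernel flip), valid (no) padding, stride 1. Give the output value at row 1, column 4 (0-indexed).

The receptive field on the input at this output position is [5 8 0]. Elementwise product with the kernel and sum: 5·2.

10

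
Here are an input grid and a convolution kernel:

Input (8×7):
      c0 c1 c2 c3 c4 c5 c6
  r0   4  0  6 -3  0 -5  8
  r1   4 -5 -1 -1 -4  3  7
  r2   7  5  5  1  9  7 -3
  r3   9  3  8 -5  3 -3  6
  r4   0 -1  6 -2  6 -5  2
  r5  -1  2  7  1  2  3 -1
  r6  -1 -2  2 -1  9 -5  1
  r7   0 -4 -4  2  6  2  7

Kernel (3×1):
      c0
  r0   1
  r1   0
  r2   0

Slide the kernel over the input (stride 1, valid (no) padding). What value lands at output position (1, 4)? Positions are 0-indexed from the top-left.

The receptive field on the input at this output position is [-4 / 9 / 3]. Elementwise product with the kernel and sum: -4·1.

-4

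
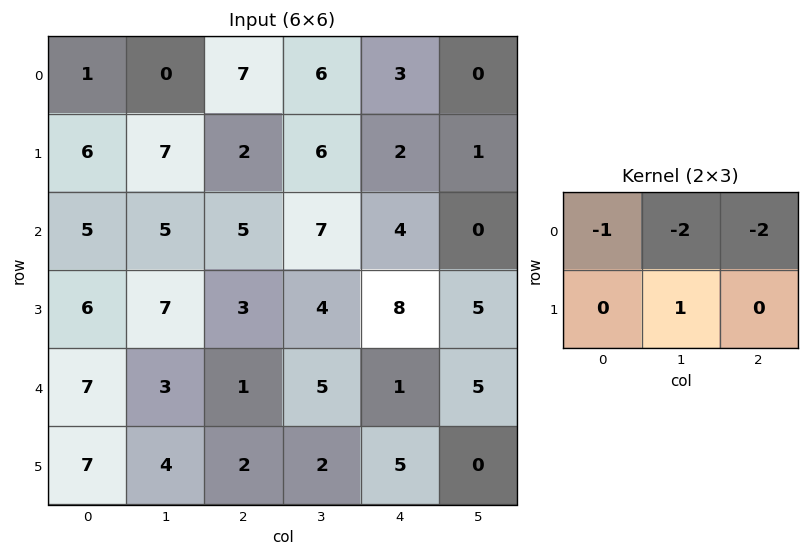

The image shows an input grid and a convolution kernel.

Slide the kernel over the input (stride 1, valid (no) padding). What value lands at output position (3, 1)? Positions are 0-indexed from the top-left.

-20

The receptive field on the input at this output position is [7 3 4 / 3 1 5]. Elementwise product with the kernel and sum: 7·-1 + 3·-2 + 4·-2 + 1·1.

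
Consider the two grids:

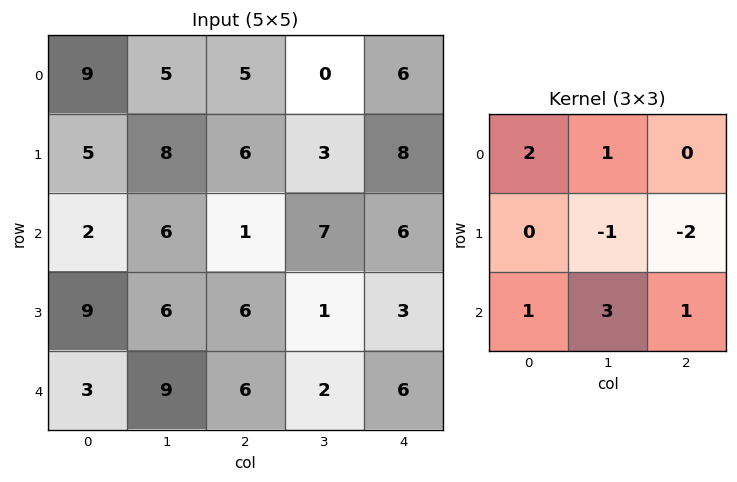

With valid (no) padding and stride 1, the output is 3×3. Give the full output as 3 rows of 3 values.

Output[0,0]: The receptive field on the input at this output position is [9 5 5 / 5 8 6 / 2 6 1]. Elementwise product with the kernel and sum: 9·2 + 5·1 + 8·-1 + 6·-2 + 2·1 + 6·3 + 1·1.

24 19 19
43 32 8
28 34 20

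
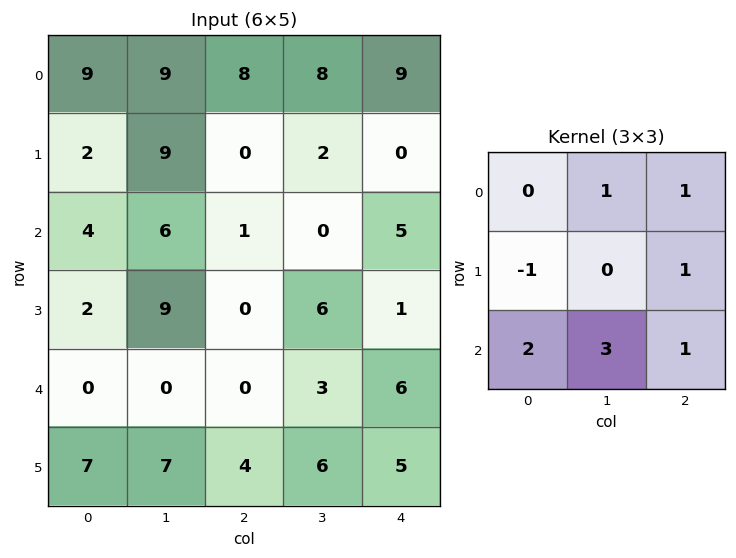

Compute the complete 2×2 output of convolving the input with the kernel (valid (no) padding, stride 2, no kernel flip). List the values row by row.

Output[0,0]: The receptive field on the input at this output position is [9 9 8 / 2 9 0 / 4 6 1]. Elementwise product with the kernel and sum: 9·1 + 8·1 + 2·-1 + 0·1 + 4·2 + 6·3 + 1·1.

42 24
5 21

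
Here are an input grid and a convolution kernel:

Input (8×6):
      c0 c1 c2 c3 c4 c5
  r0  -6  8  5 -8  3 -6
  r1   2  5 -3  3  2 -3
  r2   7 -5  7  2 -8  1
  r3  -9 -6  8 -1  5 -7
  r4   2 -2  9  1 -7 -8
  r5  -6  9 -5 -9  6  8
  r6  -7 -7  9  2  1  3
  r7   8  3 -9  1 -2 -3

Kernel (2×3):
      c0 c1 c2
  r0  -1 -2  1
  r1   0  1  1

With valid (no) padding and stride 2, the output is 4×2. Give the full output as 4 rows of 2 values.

Output[0,0]: The receptive field on the input at this output position is [-6 8 5 / 2 5 -3]. Elementwise product with the kernel and sum: -6·-1 + 8·-2 + 5·1 + 5·1 + -3·1.

-3 19
12 -15
15 -21
24 -13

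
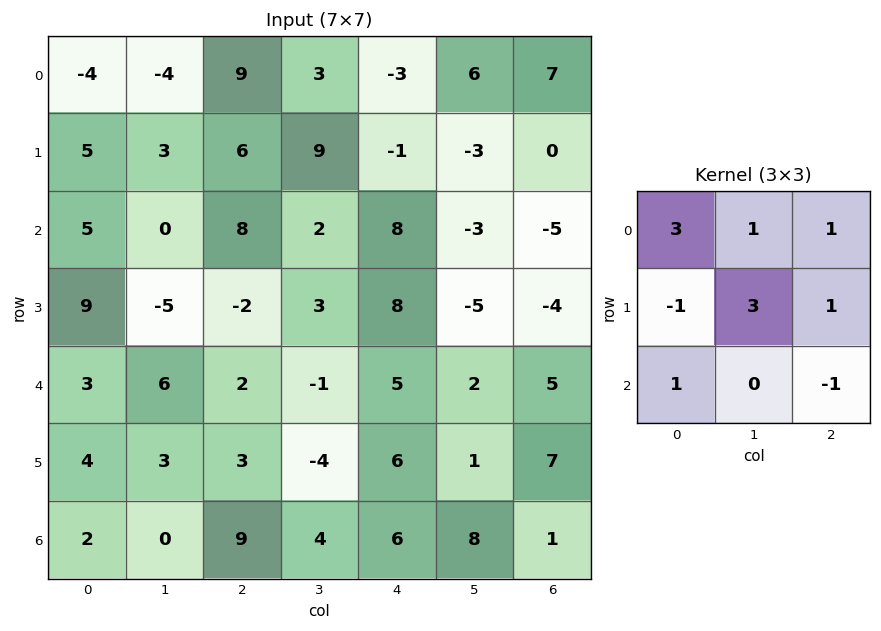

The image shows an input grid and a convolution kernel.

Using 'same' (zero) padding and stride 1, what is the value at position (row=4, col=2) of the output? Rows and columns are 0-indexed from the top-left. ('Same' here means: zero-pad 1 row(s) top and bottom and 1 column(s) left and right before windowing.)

The receptive field on the zero-padded input at this output position is [-5 -2 3 / 6 2 -1 / 3 3 -4]. Elementwise product with the kernel and sum: -5·3 + -2·1 + 3·1 + 6·-1 + 2·3 + -1·1 + 3·1 + -4·-1.

-8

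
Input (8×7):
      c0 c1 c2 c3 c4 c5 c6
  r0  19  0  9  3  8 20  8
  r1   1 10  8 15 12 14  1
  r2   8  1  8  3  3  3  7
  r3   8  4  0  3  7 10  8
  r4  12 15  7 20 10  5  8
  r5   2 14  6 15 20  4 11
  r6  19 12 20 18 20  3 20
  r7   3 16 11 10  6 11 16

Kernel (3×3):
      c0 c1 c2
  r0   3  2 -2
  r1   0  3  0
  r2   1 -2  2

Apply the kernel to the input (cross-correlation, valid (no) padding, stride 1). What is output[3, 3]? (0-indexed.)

The receptive field on the input at this output position is [3 7 10 / 20 10 5 / 15 20 4]. Elementwise product with the kernel and sum: 3·3 + 7·2 + 10·-2 + 10·3 + 15·1 + 20·-2 + 4·2.

16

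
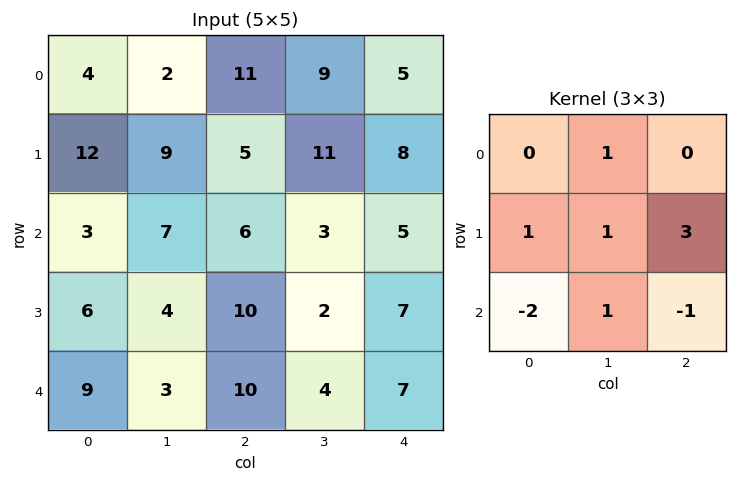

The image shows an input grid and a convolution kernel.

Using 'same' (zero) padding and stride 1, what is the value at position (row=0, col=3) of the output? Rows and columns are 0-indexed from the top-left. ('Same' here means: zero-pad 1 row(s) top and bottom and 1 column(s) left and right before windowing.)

28

The receptive field on the zero-padded input at this output position is [0 0 0 / 11 9 5 / 5 11 8]. Elementwise product with the kernel and sum: 0·1 + 11·1 + 9·1 + 5·3 + 5·-2 + 11·1 + 8·-1.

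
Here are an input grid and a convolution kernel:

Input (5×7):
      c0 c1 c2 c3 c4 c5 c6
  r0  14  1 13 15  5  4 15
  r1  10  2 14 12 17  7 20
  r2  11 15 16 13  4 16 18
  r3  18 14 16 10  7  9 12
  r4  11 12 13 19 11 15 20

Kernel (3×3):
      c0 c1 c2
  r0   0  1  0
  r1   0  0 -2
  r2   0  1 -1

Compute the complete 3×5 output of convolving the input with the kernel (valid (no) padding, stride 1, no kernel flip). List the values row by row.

-28 -8 -10 -21 -38
-32 -6 7 -17 -32
-18 -10 7 -18 -13

Output[0,0]: The receptive field on the input at this output position is [14 1 13 / 10 2 14 / 11 15 16]. Elementwise product with the kernel and sum: 1·1 + 14·-2 + 15·1 + 16·-1.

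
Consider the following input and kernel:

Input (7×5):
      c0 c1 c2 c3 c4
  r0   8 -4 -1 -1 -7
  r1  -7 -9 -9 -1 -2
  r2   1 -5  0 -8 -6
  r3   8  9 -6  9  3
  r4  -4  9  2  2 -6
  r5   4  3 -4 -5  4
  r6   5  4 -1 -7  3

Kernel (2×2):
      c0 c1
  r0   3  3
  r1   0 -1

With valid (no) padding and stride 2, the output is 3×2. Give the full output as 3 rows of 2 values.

Output[0,0]: The receptive field on the input at this output position is [8 -4 / -7 -9]. Elementwise product with the kernel and sum: 8·3 + -4·3 + -9·-1.
Output[0,1]: The receptive field on the input at this output position is [-1 -1 / -9 -1]. Elementwise product with the kernel and sum: -1·3 + -1·3 + -1·-1.

21 -5
-21 -33
12 17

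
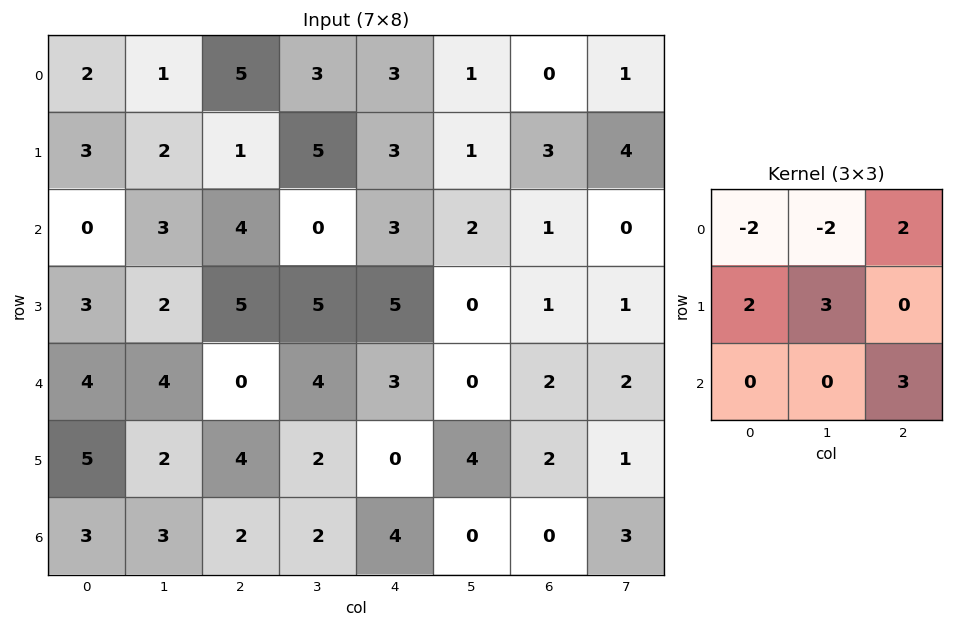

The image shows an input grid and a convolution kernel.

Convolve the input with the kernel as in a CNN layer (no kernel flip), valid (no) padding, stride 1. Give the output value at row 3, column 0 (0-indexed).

The receptive field on the input at this output position is [3 2 5 / 4 4 0 / 5 2 4]. Elementwise product with the kernel and sum: 3·-2 + 2·-2 + 5·2 + 4·2 + 4·3 + 4·3.

32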